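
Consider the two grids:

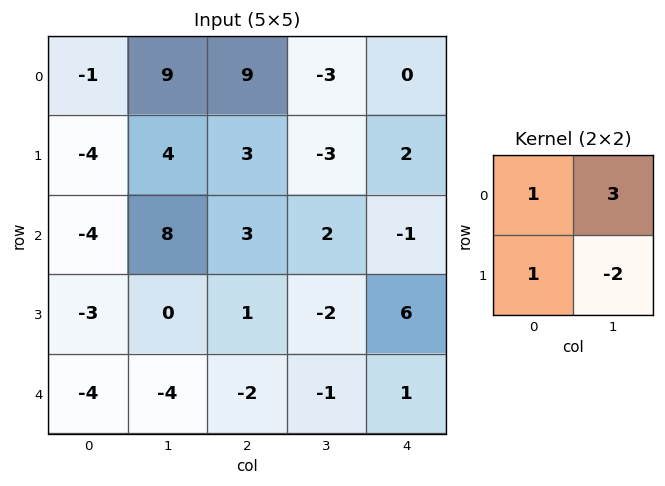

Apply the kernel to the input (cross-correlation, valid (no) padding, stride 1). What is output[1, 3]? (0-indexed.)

The receptive field on the input at this output position is [-3 2 / 2 -1]. Elementwise product with the kernel and sum: -3·1 + 2·3 + 2·1 + -1·-2.

7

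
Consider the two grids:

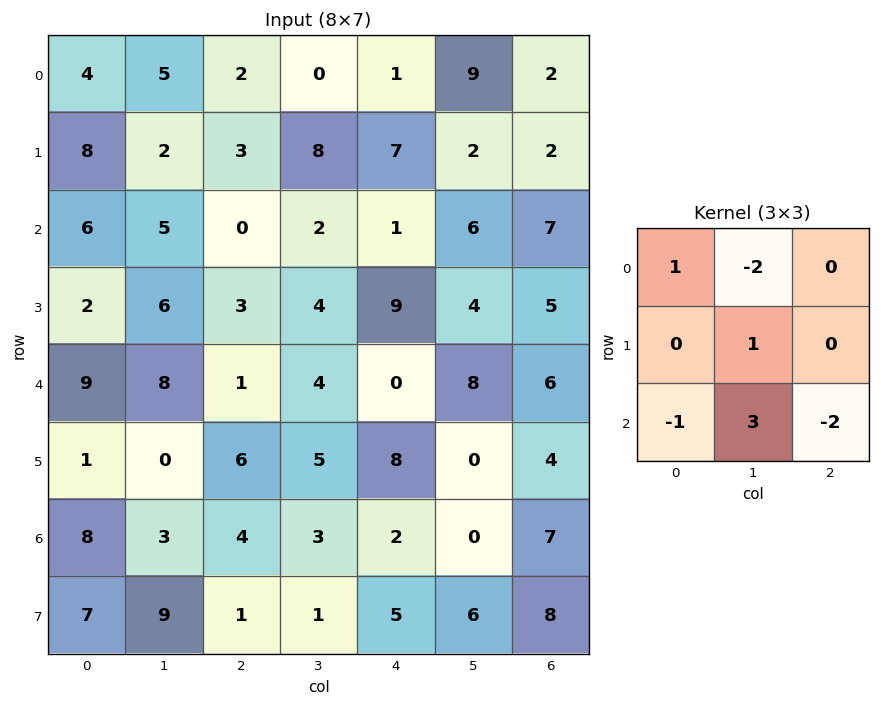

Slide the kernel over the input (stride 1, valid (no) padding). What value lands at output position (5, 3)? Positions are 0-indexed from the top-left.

-7

The receptive field on the input at this output position is [5 8 0 / 3 2 0 / 1 5 6]. Elementwise product with the kernel and sum: 5·1 + 8·-2 + 2·1 + 1·-1 + 5·3 + 6·-2.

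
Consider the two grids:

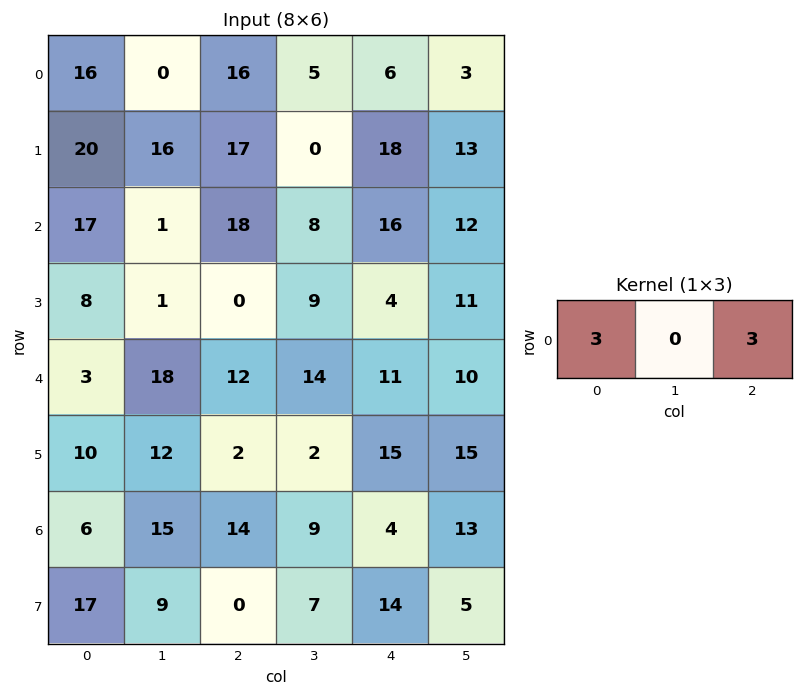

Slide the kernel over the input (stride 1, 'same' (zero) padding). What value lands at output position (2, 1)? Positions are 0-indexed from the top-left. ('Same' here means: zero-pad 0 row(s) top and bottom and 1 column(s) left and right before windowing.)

105

The receptive field on the zero-padded input at this output position is [17 1 18]. Elementwise product with the kernel and sum: 17·3 + 18·3.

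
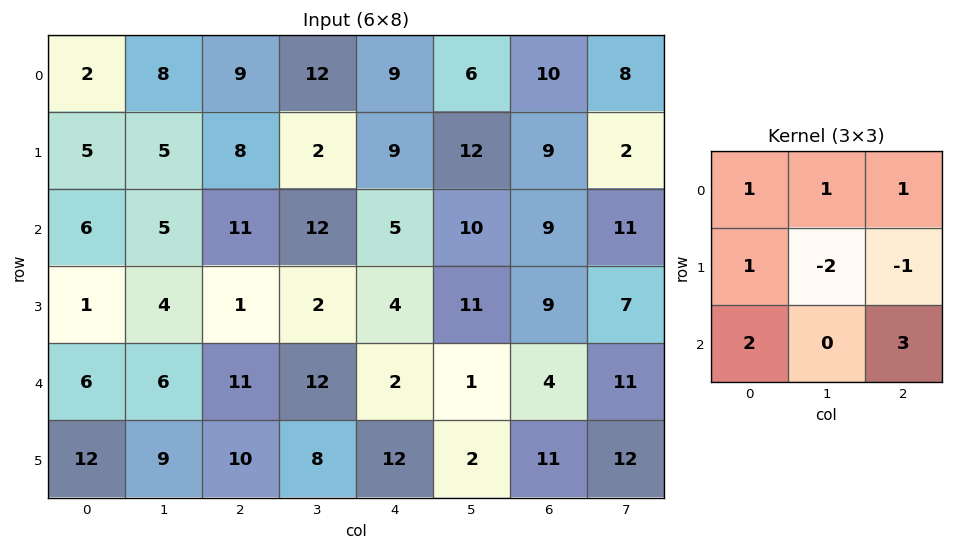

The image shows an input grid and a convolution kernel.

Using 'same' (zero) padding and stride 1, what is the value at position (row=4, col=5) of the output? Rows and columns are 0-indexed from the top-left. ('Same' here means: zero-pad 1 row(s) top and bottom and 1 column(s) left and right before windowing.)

The receptive field on the zero-padded input at this output position is [4 11 9 / 2 1 4 / 12 2 11]. Elementwise product with the kernel and sum: 4·1 + 11·1 + 9·1 + 2·1 + 1·-2 + 4·-1 + 12·2 + 11·3.

77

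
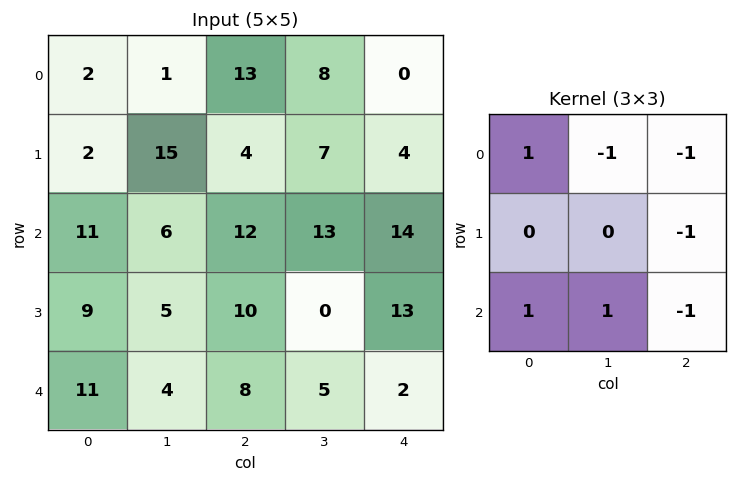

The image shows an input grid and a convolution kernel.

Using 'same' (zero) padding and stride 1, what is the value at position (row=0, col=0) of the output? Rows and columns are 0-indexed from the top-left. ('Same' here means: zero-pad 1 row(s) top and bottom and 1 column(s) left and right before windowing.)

-14

The receptive field on the zero-padded input at this output position is [0 0 0 / 0 2 1 / 0 2 15]. Elementwise product with the kernel and sum: 0·1 + 0·-1 + 0·-1 + 1·-1 + 0·1 + 2·1 + 15·-1.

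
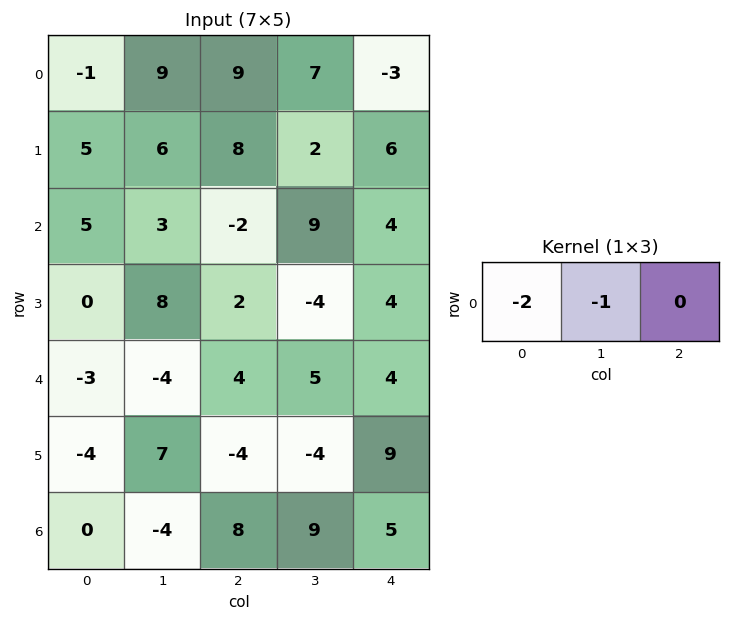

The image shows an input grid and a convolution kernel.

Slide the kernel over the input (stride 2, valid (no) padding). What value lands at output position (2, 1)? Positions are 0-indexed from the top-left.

The receptive field on the input at this output position is [4 5 4]. Elementwise product with the kernel and sum: 4·-2 + 5·-1.

-13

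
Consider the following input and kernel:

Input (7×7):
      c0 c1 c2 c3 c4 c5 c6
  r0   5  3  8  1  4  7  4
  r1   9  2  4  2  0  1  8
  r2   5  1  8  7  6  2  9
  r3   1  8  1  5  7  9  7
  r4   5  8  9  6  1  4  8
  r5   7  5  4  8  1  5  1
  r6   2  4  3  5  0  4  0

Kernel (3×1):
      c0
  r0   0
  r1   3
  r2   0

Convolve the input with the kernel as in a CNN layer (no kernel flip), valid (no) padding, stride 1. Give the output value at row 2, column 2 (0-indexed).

The receptive field on the input at this output position is [8 / 1 / 9]. Elementwise product with the kernel and sum: 1·3.

3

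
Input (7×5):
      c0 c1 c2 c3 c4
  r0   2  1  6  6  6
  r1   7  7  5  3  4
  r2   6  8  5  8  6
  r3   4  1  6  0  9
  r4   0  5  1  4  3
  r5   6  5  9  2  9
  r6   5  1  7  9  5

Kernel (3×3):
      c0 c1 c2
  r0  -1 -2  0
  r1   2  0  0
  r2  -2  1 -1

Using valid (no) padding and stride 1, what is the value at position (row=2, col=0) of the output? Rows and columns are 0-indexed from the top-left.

-10

The receptive field on the input at this output position is [6 8 5 / 4 1 6 / 0 5 1]. Elementwise product with the kernel and sum: 6·-1 + 8·-2 + 4·2 + 0·-2 + 5·1 + 1·-1.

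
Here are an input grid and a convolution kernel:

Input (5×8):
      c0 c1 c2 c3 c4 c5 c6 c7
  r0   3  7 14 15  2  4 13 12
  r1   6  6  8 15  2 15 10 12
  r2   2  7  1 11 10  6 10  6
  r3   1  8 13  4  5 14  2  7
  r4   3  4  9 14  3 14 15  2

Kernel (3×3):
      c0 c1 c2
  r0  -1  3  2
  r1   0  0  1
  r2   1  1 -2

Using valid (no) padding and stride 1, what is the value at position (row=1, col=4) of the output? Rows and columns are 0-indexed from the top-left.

The receptive field on the input at this output position is [2 15 10 / 10 6 10 / 5 14 2]. Elementwise product with the kernel and sum: 2·-1 + 15·3 + 10·2 + 10·1 + 5·1 + 14·1 + 2·-2.

88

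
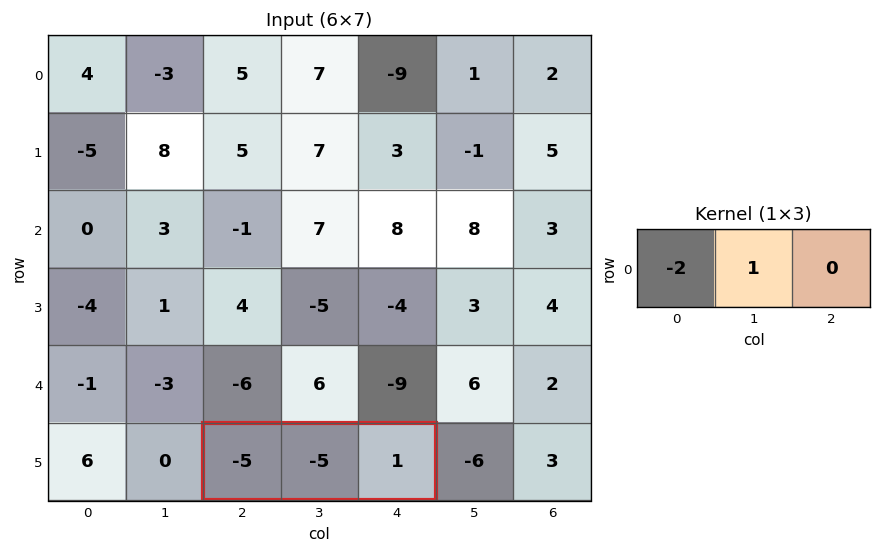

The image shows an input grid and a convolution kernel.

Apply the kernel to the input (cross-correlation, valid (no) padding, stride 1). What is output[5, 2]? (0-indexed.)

5

The receptive field on the input at this output position is [-5 -5 1]. Elementwise product with the kernel and sum: -5·-2 + -5·1.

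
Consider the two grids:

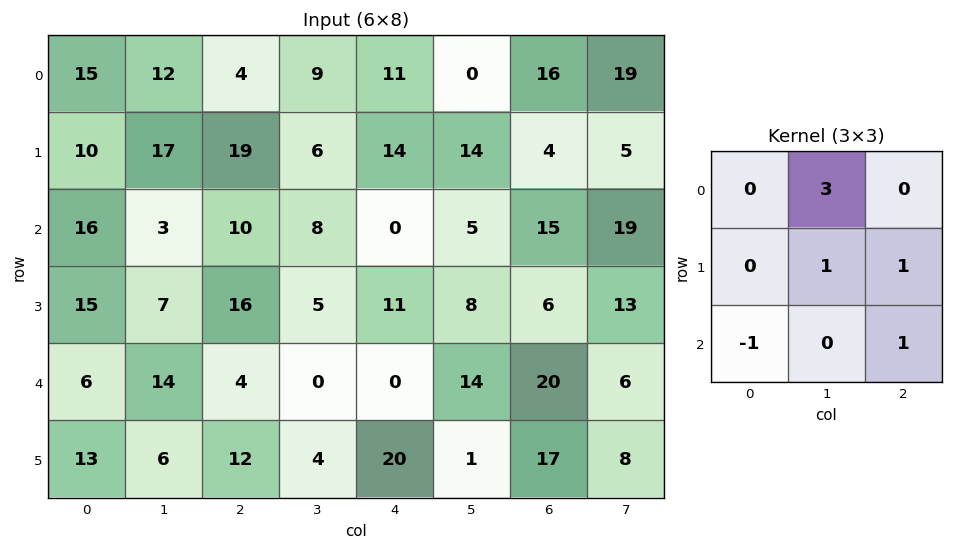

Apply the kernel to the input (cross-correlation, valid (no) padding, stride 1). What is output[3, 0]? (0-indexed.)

38

The receptive field on the input at this output position is [15 7 16 / 6 14 4 / 13 6 12]. Elementwise product with the kernel and sum: 7·3 + 14·1 + 4·1 + 13·-1 + 12·1.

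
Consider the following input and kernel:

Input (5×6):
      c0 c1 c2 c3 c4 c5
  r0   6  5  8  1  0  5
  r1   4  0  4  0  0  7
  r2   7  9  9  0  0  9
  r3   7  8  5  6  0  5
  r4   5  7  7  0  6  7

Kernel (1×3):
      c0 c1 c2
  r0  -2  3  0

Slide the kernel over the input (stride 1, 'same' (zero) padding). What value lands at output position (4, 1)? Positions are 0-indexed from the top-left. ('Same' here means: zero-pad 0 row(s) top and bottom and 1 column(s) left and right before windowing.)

11

The receptive field on the zero-padded input at this output position is [5 7 7]. Elementwise product with the kernel and sum: 5·-2 + 7·3.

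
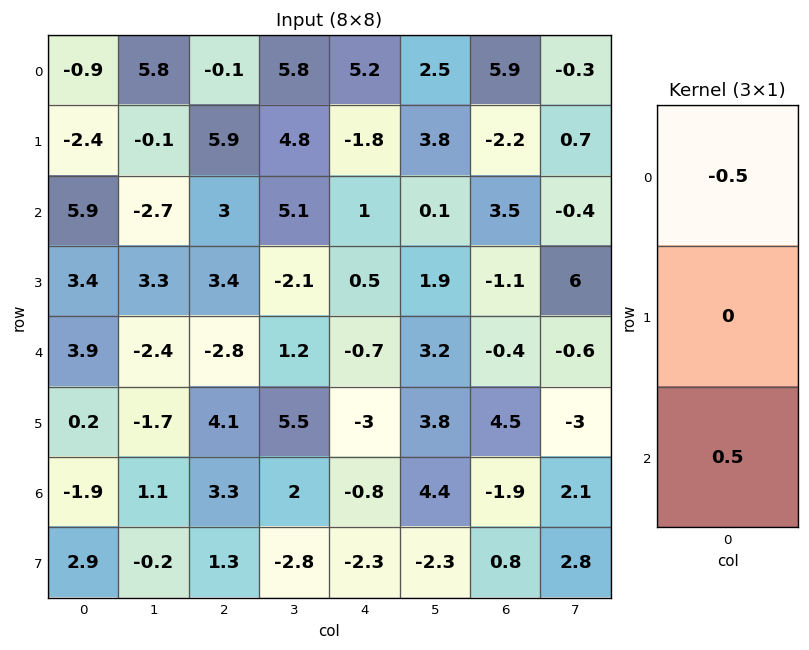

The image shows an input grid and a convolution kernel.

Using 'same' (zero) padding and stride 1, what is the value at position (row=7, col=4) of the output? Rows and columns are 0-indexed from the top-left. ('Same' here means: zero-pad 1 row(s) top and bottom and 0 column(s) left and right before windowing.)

The receptive field on the zero-padded input at this output position is [-0.8 / -2.3 / 0]. Elementwise product with the kernel and sum: -0.8·-0.5 + 0·0.5.

0.4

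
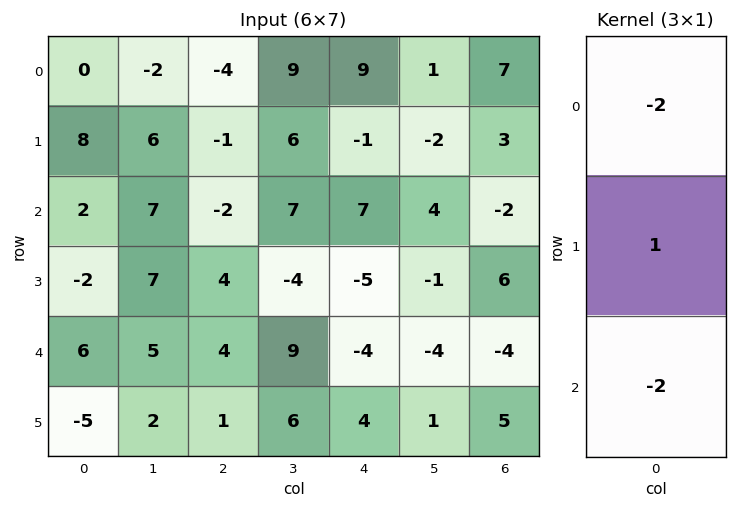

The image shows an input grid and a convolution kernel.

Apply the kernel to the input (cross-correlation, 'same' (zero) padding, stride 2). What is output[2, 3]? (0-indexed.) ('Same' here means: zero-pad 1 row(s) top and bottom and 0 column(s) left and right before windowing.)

-26

The receptive field on the zero-padded input at this output position is [6 / -4 / 5]. Elementwise product with the kernel and sum: 6·-2 + -4·1 + 5·-2.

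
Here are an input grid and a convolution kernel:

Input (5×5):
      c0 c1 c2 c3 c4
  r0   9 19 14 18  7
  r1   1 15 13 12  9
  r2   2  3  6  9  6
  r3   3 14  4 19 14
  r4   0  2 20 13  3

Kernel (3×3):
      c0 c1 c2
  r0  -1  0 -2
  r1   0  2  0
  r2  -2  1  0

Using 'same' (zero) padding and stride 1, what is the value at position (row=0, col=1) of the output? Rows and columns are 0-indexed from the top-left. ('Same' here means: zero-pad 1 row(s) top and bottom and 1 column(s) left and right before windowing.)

51

The receptive field on the zero-padded input at this output position is [0 0 0 / 9 19 14 / 1 15 13]. Elementwise product with the kernel and sum: 0·-1 + 0·-2 + 19·2 + 1·-2 + 15·1.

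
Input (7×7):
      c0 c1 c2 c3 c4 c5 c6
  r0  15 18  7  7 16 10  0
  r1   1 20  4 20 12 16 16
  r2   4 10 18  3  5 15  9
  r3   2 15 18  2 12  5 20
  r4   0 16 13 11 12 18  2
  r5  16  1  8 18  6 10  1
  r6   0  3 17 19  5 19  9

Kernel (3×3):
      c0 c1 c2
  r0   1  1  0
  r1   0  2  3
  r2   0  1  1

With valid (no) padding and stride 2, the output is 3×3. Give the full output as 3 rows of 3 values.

Output[0,0]: The receptive field on the input at this output position is [15 18 7 / 1 20 4 / 4 10 18]. Elementwise product with the kernel and sum: 15·1 + 18·1 + 20·2 + 4·3 + 10·1 + 18·1.
Output[0,1]: The receptive field on the input at this output position is [7 7 16 / 4 20 12 / 18 3 5]. Elementwise product with the kernel and sum: 7·1 + 7·1 + 20·2 + 12·3 + 3·1 + 5·1.

113 98 130
127 84 110
62 102 81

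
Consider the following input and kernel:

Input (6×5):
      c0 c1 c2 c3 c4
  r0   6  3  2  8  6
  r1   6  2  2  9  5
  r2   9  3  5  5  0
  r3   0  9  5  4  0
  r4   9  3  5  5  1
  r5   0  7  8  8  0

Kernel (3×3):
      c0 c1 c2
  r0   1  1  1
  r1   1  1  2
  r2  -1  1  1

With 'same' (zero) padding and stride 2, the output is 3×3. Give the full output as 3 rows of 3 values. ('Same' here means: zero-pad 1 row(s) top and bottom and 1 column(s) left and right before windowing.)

Output[0,0]: The receptive field on the zero-padded input at this output position is [0 0 0 / 0 6 3 / 0 6 2]. Elementwise product with the kernel and sum: 0·1 + 0·1 + 0·1 + 0·1 + 6·1 + 3·2 + 0·-1 + 6·1 + 2·1.
Output[0,1]: The receptive field on the zero-padded input at this output position is [0 0 0 / 3 2 8 / 2 2 9]. Elementwise product with the kernel and sum: 0·1 + 0·1 + 0·1 + 3·1 + 2·1 + 8·2 + 2·-1 + 2·1 + 9·1.

20 30 10
32 31 15
31 45 2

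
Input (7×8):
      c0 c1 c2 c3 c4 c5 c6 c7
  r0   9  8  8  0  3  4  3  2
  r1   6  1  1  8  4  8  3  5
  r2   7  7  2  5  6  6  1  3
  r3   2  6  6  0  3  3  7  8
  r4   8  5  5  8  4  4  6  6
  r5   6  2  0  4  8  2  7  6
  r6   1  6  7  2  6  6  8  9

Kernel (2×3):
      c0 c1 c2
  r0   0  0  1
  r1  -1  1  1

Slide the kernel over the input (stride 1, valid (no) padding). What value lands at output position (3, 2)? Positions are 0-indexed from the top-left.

The receptive field on the input at this output position is [6 0 3 / 5 8 4]. Elementwise product with the kernel and sum: 3·1 + 5·-1 + 8·1 + 4·1.

10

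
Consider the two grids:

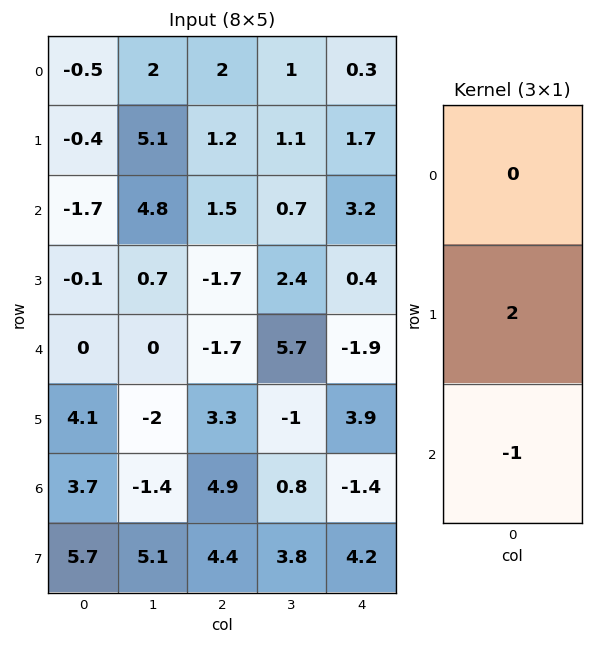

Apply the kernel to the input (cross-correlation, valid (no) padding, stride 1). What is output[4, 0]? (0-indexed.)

4.5

The receptive field on the input at this output position is [0 / 4.1 / 3.7]. Elementwise product with the kernel and sum: 4.1·2 + 3.7·-1.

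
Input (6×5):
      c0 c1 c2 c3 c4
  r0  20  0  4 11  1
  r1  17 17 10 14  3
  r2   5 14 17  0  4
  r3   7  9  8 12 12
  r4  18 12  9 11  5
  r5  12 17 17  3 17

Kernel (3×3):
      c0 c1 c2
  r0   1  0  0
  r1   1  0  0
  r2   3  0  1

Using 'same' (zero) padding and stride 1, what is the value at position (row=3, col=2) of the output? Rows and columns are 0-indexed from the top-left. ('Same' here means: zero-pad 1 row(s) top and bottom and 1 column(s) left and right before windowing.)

70

The receptive field on the zero-padded input at this output position is [14 17 0 / 9 8 12 / 12 9 11]. Elementwise product with the kernel and sum: 14·1 + 9·1 + 12·3 + 11·1.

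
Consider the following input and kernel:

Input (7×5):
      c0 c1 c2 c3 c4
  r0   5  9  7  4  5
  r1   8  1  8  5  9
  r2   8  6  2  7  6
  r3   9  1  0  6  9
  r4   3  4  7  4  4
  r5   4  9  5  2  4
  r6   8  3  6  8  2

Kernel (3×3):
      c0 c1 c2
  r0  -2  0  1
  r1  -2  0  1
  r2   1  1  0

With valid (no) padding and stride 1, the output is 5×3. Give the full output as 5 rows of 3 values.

Output[0,0]: The receptive field on the input at this output position is [5 9 7 / 8 1 8 / 8 6 2]. Elementwise product with the kernel and sum: 5·-2 + 7·1 + 8·-2 + 8·1 + 8·1 + 6·1.
Output[0,1]: The receptive field on the input at this output position is [9 7 4 / 1 8 5 / 6 2 7]. Elementwise product with the kernel and sum: 9·-2 + 4·1 + 1·-2 + 5·1 + 6·1 + 2·1.

3 -3 -7
-12 -1 1
-25 10 22
-4 14 6
9 -11 -2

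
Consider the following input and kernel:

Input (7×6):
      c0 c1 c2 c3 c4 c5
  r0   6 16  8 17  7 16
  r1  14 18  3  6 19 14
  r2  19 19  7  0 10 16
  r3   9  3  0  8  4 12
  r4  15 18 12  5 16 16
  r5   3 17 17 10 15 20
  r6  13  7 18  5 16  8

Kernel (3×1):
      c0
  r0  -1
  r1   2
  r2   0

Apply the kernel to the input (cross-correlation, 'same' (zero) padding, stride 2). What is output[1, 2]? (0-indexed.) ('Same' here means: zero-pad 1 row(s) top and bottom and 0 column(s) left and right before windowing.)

1

The receptive field on the zero-padded input at this output position is [19 / 10 / 4]. Elementwise product with the kernel and sum: 19·-1 + 10·2.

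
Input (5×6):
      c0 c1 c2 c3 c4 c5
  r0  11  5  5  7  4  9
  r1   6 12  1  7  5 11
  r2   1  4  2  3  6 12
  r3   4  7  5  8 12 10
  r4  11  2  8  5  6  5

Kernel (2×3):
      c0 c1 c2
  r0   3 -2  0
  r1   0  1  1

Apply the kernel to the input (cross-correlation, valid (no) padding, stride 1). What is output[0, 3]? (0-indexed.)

29

The receptive field on the input at this output position is [7 4 9 / 7 5 11]. Elementwise product with the kernel and sum: 7·3 + 4·-2 + 5·1 + 11·1.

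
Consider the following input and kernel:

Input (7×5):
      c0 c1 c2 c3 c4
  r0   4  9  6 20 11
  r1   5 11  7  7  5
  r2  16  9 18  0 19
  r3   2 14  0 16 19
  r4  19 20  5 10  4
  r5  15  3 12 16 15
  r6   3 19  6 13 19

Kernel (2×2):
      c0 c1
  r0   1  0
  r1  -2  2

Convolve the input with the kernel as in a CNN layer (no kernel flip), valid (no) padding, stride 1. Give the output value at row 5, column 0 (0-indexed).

The receptive field on the input at this output position is [15 3 / 3 19]. Elementwise product with the kernel and sum: 15·1 + 3·-2 + 19·2.

47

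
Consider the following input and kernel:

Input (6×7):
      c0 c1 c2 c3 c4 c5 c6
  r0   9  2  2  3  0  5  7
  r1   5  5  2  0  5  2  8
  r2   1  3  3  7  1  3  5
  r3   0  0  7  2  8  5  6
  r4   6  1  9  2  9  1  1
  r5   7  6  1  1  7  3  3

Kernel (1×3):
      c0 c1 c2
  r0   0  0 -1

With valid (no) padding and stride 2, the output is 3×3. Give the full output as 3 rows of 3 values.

-2 0 -7
-3 -1 -5
-9 -9 -1

Output[0,0]: The receptive field on the input at this output position is [9 2 2]. Elementwise product with the kernel and sum: 2·-1.
Output[0,1]: The receptive field on the input at this output position is [2 3 0]. Elementwise product with the kernel and sum: 0·-1.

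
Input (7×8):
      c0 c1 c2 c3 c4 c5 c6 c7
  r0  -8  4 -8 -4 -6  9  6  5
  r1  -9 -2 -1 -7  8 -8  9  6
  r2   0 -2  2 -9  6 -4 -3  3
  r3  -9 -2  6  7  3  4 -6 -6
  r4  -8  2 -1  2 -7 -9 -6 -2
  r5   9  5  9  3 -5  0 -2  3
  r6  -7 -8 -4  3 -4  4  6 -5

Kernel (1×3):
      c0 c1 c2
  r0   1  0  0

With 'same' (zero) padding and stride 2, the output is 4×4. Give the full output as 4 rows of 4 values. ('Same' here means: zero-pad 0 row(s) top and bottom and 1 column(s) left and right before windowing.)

Output[0,0]: The receptive field on the zero-padded input at this output position is [0 -8 4]. Elementwise product with the kernel and sum: 0·1.

0 4 -4 9
0 -2 -9 -4
0 2 2 -9
0 -8 3 4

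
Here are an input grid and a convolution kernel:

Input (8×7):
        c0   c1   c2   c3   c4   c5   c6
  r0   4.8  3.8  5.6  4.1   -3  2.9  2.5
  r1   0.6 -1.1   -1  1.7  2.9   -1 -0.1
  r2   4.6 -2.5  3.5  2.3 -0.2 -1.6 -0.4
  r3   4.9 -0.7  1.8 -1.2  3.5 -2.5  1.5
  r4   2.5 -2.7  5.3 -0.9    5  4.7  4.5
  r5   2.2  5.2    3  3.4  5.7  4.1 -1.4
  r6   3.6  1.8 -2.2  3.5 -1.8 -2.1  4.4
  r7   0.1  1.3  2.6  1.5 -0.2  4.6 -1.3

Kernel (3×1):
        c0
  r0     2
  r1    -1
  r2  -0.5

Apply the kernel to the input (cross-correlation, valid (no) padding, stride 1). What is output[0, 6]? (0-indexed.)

5.3

The receptive field on the input at this output position is [2.5 / -0.1 / -0.4]. Elementwise product with the kernel and sum: 2.5·2 + -0.1·-1 + -0.4·-0.5.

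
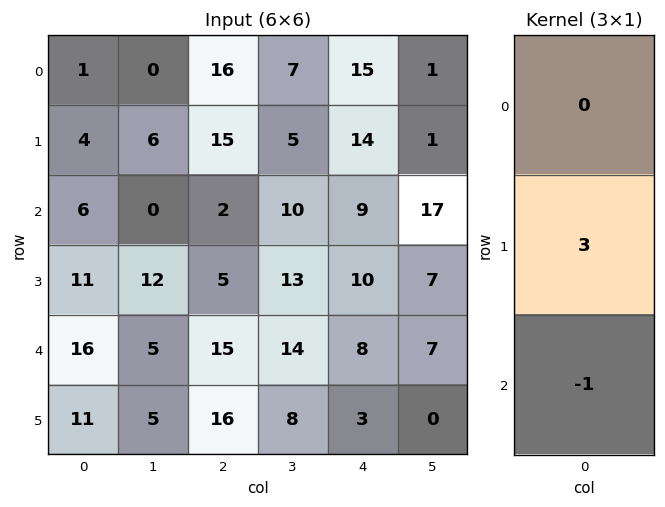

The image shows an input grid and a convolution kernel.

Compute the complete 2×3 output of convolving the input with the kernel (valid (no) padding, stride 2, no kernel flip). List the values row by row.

6 43 33
17 0 22

Output[0,0]: The receptive field on the input at this output position is [1 / 4 / 6]. Elementwise product with the kernel and sum: 4·3 + 6·-1.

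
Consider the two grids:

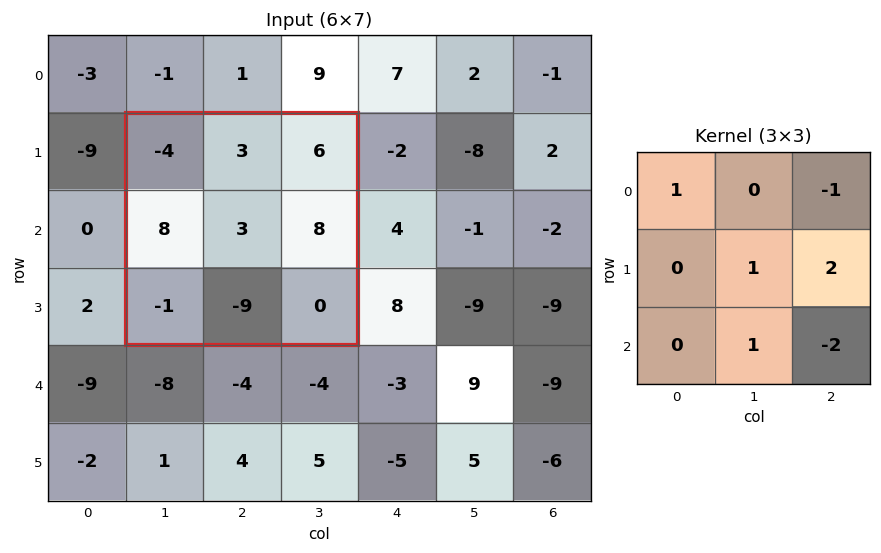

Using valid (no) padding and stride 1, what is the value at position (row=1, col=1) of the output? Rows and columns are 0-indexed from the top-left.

The receptive field on the input at this output position is [-4 3 6 / 8 3 8 / -1 -9 0]. Elementwise product with the kernel and sum: -4·1 + 6·-1 + 3·1 + 8·2 + -9·1 + 0·-2.

0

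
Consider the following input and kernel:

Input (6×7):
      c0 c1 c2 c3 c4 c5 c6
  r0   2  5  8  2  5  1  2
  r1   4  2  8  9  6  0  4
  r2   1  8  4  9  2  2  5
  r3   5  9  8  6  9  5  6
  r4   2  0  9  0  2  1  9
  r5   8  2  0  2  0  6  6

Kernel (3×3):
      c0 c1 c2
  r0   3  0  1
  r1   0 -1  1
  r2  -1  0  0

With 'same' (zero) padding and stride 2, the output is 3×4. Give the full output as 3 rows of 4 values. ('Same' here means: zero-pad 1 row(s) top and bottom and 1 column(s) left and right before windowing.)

3 -8 -13 -2
9 11 21 -10
7 22 20 0

Output[0,0]: The receptive field on the zero-padded input at this output position is [0 0 0 / 0 2 5 / 0 4 2]. Elementwise product with the kernel and sum: 0·3 + 0·1 + 2·-1 + 5·1 + 0·-1.
Output[0,1]: The receptive field on the zero-padded input at this output position is [0 0 0 / 5 8 2 / 2 8 9]. Elementwise product with the kernel and sum: 0·3 + 0·1 + 8·-1 + 2·1 + 2·-1.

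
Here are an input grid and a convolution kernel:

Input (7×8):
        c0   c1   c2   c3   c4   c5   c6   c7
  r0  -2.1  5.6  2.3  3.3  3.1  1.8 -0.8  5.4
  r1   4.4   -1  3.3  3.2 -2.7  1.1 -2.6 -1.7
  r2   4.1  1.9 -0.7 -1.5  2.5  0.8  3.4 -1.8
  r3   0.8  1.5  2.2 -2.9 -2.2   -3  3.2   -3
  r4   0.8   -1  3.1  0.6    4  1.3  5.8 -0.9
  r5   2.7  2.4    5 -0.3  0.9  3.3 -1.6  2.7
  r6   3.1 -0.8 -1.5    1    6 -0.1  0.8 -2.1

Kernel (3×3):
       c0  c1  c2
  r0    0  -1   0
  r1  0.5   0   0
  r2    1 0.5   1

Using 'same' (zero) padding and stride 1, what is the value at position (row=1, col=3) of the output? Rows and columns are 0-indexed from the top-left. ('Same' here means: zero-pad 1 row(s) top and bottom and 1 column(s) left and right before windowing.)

The receptive field on the zero-padded input at this output position is [2.3 3.3 3.1 / 3.3 3.2 -2.7 / -0.7 -1.5 2.5]. Elementwise product with the kernel and sum: 3.3·-1 + 3.3·0.5 + -0.7·1 + -1.5·0.5 + 2.5·1.

-0.6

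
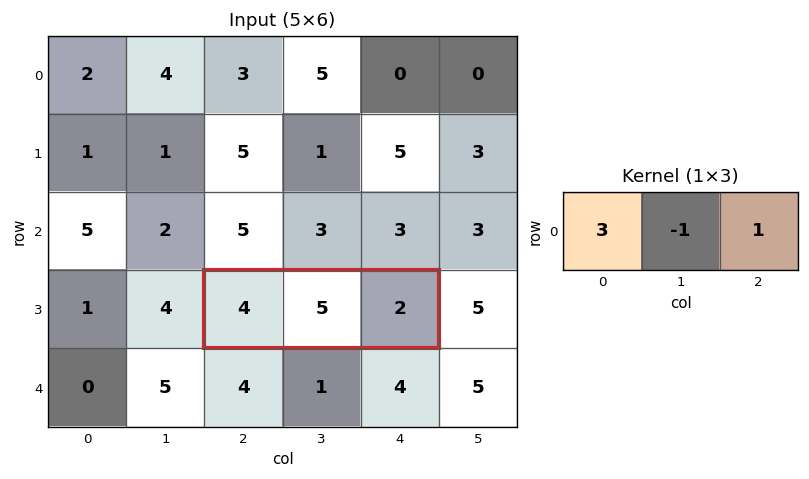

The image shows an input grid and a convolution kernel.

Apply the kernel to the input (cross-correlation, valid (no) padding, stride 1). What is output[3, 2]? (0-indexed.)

The receptive field on the input at this output position is [4 5 2]. Elementwise product with the kernel and sum: 4·3 + 5·-1 + 2·1.

9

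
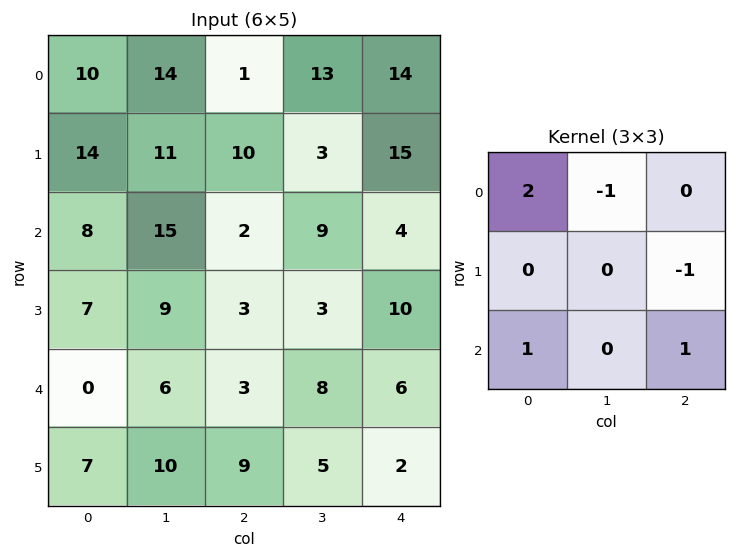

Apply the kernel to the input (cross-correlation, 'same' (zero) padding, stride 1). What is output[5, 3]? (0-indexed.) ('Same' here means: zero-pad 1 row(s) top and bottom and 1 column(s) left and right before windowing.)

-4

The receptive field on the zero-padded input at this output position is [3 8 6 / 9 5 2 / 0 0 0]. Elementwise product with the kernel and sum: 3·2 + 8·-1 + 2·-1 + 0·1 + 0·1.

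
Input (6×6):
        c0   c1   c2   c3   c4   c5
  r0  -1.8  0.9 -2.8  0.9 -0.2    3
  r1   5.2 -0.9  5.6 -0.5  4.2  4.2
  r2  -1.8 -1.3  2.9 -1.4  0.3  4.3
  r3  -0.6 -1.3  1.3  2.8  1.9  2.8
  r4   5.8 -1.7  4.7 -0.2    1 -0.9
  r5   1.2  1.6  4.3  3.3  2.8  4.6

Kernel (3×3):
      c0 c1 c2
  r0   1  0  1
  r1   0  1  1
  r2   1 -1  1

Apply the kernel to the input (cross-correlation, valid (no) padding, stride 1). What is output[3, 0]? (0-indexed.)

7.6

The receptive field on the input at this output position is [-0.6 -1.3 1.3 / 5.8 -1.7 4.7 / 1.2 1.6 4.3]. Elementwise product with the kernel and sum: -0.6·1 + 1.3·1 + -1.7·1 + 4.7·1 + 1.2·1 + 1.6·-1 + 4.3·1.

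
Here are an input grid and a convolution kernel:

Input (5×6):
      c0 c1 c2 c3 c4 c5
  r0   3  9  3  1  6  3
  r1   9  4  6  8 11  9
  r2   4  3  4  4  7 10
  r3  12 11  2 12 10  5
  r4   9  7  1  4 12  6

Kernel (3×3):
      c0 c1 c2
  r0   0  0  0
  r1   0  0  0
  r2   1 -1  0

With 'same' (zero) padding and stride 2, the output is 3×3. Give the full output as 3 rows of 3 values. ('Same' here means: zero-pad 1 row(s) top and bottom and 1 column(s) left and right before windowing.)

Output[0,0]: The receptive field on the zero-padded input at this output position is [0 0 0 / 0 3 9 / 0 9 4]. Elementwise product with the kernel and sum: 0·1 + 9·-1.

-9 -2 -3
-12 9 2
0 0 0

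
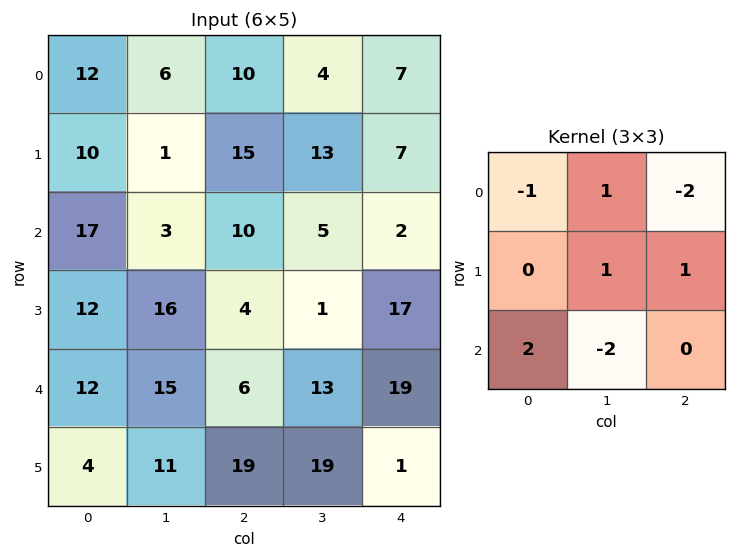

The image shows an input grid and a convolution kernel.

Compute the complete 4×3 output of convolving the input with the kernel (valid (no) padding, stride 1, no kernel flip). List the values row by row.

18 10 10
-34 27 -3
-20 20 -5
3 -11 -5

Output[0,0]: The receptive field on the input at this output position is [12 6 10 / 10 1 15 / 17 3 10]. Elementwise product with the kernel and sum: 12·-1 + 6·1 + 10·-2 + 1·1 + 15·1 + 17·2 + 3·-2.
Output[0,1]: The receptive field on the input at this output position is [6 10 4 / 1 15 13 / 3 10 5]. Elementwise product with the kernel and sum: 6·-1 + 10·1 + 4·-2 + 15·1 + 13·1 + 3·2 + 10·-2.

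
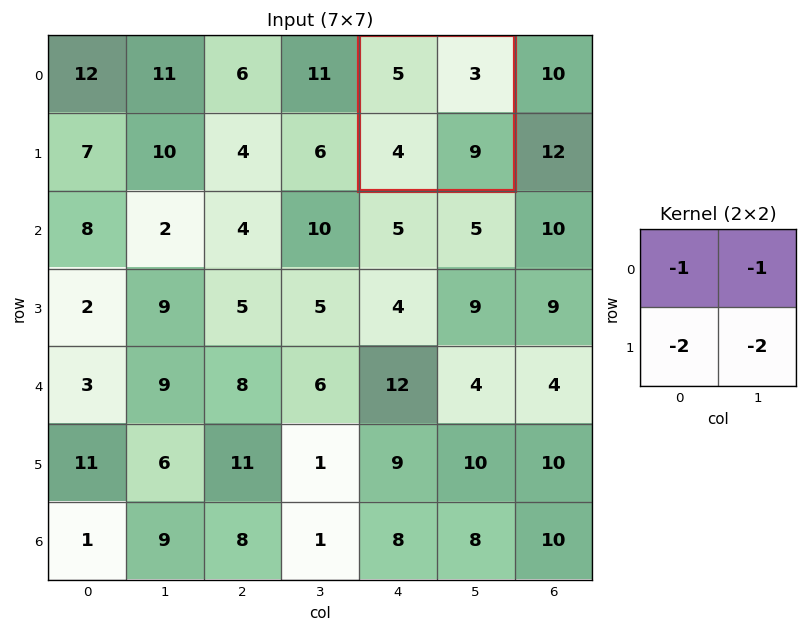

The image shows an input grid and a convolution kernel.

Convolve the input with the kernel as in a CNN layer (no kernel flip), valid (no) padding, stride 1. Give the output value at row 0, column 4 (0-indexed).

The receptive field on the input at this output position is [5 3 / 4 9]. Elementwise product with the kernel and sum: 5·-1 + 3·-1 + 4·-2 + 9·-2.

-34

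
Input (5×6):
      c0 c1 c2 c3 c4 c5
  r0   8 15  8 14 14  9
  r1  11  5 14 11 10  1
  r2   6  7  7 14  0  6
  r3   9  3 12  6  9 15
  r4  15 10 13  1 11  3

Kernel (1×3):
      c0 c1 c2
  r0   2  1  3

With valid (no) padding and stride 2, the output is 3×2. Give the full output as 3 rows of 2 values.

55 72
40 28
79 60

Output[0,0]: The receptive field on the input at this output position is [8 15 8]. Elementwise product with the kernel and sum: 8·2 + 15·1 + 8·3.
Output[0,1]: The receptive field on the input at this output position is [8 14 14]. Elementwise product with the kernel and sum: 8·2 + 14·1 + 14·3.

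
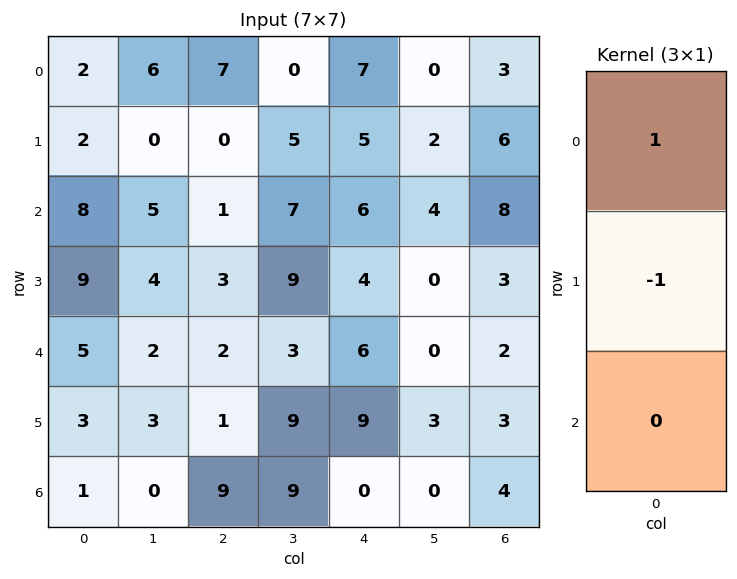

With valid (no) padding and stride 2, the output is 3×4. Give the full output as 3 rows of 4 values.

0 7 2 -3
-1 -2 2 5
2 1 -3 -1

Output[0,0]: The receptive field on the input at this output position is [2 / 2 / 8]. Elementwise product with the kernel and sum: 2·1 + 2·-1.
Output[0,1]: The receptive field on the input at this output position is [7 / 0 / 1]. Elementwise product with the kernel and sum: 7·1 + 0·-1.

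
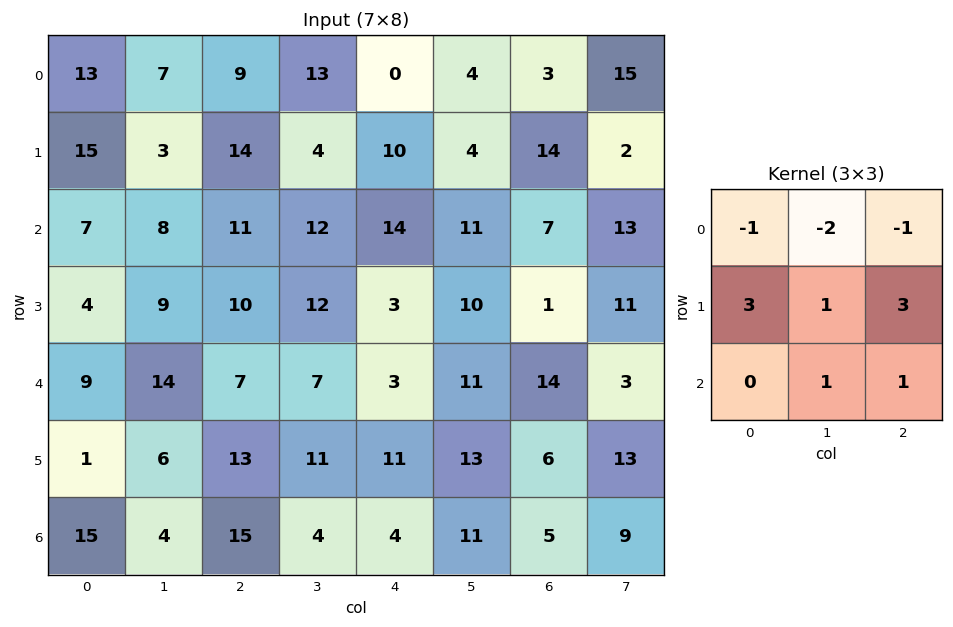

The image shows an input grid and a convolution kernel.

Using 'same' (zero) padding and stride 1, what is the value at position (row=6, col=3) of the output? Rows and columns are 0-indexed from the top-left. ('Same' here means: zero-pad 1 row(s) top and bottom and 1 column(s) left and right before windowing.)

15

The receptive field on the zero-padded input at this output position is [13 11 11 / 15 4 4 / 0 0 0]. Elementwise product with the kernel and sum: 13·-1 + 11·-2 + 11·-1 + 15·3 + 4·1 + 4·3 + 0·1 + 0·1.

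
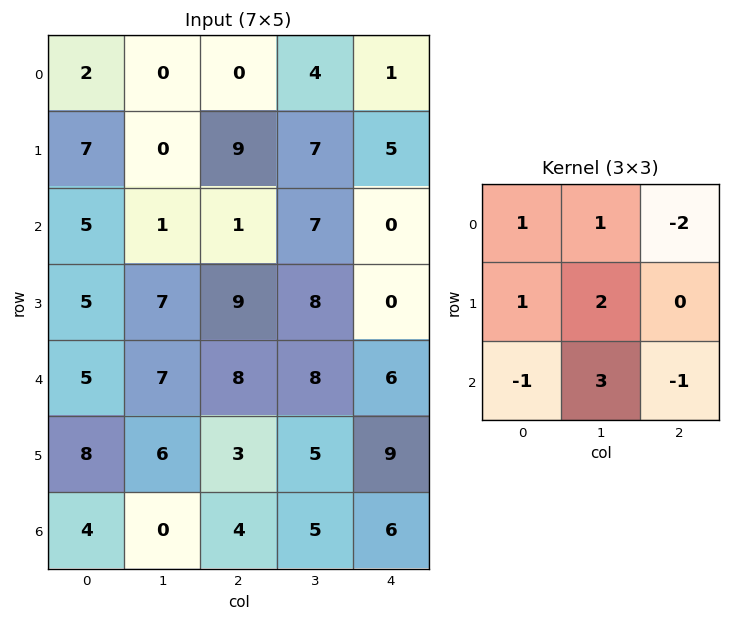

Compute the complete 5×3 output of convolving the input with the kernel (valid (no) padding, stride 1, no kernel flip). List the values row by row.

6 5 45
3 10 36
31 22 43
20 21 44
8 18 22

Output[0,0]: The receptive field on the input at this output position is [2 0 0 / 7 0 9 / 5 1 1]. Elementwise product with the kernel and sum: 2·1 + 0·1 + 0·-2 + 7·1 + 0·2 + 5·-1 + 1·3 + 1·-1.
Output[0,1]: The receptive field on the input at this output position is [0 0 4 / 0 9 7 / 1 1 7]. Elementwise product with the kernel and sum: 0·1 + 0·1 + 4·-2 + 0·1 + 9·2 + 1·-1 + 1·3 + 7·-1.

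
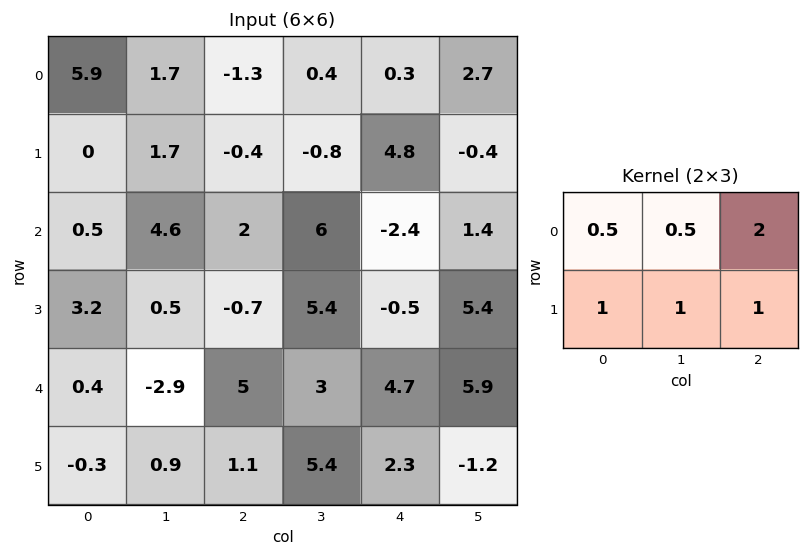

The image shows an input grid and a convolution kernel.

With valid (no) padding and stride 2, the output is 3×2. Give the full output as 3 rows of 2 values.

Output[0,0]: The receptive field on the input at this output position is [5.9 1.7 -1.3 / 0 1.7 -0.4]. Elementwise product with the kernel and sum: 5.9·0.5 + 1.7·0.5 + -1.3·2 + 0·1 + 1.7·1 + -0.4·1.
Output[0,1]: The receptive field on the input at this output position is [-1.3 0.4 0.3 / -0.4 -0.8 4.8]. Elementwise product with the kernel and sum: -1.3·0.5 + 0.4·0.5 + 0.3·2 + -0.4·1 + -0.8·1 + 4.8·1.

2.5 3.75
9.55 3.4
10.45 22.2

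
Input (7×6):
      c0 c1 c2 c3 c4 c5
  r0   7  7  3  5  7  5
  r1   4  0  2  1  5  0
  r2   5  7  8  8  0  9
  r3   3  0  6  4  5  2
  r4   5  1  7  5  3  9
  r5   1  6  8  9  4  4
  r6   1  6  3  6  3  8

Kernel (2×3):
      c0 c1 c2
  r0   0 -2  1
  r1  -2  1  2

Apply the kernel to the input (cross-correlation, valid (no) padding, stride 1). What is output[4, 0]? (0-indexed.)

25

The receptive field on the input at this output position is [5 1 7 / 1 6 8]. Elementwise product with the kernel and sum: 1·-2 + 7·1 + 1·-2 + 6·1 + 8·2.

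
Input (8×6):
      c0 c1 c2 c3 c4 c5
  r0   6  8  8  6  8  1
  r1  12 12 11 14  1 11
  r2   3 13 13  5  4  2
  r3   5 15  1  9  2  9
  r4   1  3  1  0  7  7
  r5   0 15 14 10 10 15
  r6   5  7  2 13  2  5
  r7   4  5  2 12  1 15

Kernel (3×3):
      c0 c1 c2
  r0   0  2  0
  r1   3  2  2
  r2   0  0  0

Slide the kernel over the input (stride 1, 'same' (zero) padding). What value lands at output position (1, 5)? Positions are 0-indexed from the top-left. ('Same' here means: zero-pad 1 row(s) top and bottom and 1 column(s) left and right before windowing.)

27

The receptive field on the zero-padded input at this output position is [8 1 0 / 1 11 0 / 4 2 0]. Elementwise product with the kernel and sum: 1·2 + 1·3 + 11·2 + 0·2.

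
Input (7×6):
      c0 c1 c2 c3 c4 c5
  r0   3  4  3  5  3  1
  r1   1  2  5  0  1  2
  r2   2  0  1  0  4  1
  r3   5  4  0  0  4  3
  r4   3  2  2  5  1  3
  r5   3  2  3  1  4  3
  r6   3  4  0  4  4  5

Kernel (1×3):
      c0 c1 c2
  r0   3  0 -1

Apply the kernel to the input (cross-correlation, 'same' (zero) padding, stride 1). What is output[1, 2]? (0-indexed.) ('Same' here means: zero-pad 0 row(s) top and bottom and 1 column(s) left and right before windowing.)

The receptive field on the zero-padded input at this output position is [2 5 0]. Elementwise product with the kernel and sum: 2·3 + 0·-1.

6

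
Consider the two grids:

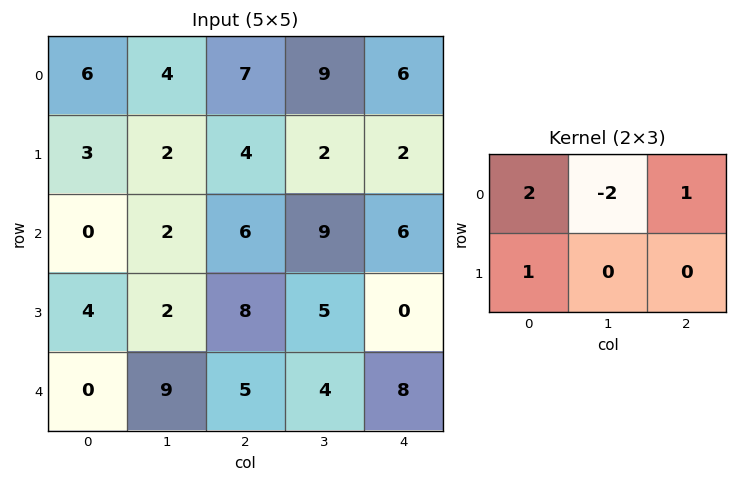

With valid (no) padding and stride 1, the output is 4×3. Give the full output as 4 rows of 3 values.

Output[0,0]: The receptive field on the input at this output position is [6 4 7 / 3 2 4]. Elementwise product with the kernel and sum: 6·2 + 4·-2 + 7·1 + 3·1.
Output[0,1]: The receptive field on the input at this output position is [4 7 9 / 2 4 2]. Elementwise product with the kernel and sum: 4·2 + 7·-2 + 9·1 + 2·1.

14 5 6
6 0 12
6 3 8
12 2 11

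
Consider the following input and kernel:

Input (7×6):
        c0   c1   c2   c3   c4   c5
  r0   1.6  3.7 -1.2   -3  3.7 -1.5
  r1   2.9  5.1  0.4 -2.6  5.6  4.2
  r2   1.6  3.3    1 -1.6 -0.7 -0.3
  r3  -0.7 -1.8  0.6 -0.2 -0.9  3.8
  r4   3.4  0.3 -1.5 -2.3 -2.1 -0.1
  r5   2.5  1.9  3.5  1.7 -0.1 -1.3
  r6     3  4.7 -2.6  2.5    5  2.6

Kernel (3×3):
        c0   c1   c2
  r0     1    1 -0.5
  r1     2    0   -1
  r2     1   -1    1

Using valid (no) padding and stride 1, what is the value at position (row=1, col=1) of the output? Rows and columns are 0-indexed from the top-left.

12.4

The receptive field on the input at this output position is [5.1 0.4 -2.6 / 3.3 1 -1.6 / -1.8 0.6 -0.2]. Elementwise product with the kernel and sum: 5.1·1 + 0.4·1 + -2.6·-0.5 + 3.3·2 + -1.6·-1 + -1.8·1 + 0.6·-1 + -0.2·1.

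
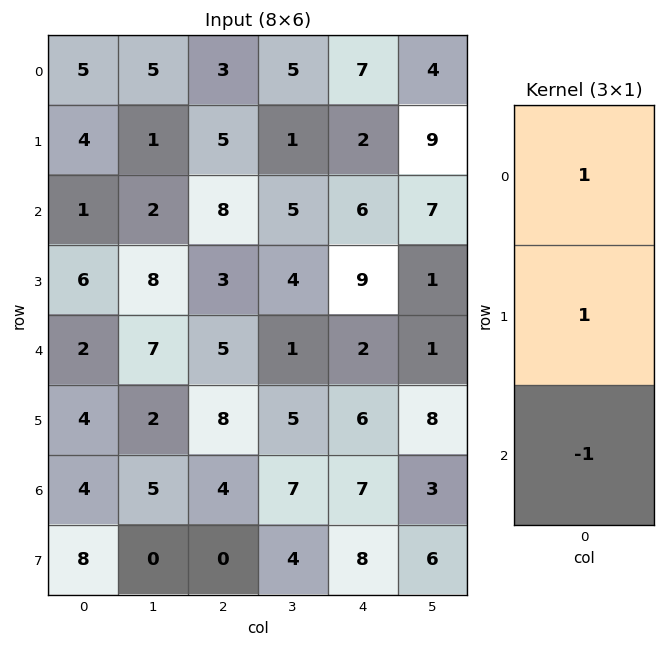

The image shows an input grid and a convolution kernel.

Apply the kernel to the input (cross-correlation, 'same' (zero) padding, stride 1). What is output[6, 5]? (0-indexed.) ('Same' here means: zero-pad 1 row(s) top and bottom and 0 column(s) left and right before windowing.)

5

The receptive field on the zero-padded input at this output position is [8 / 3 / 6]. Elementwise product with the kernel and sum: 8·1 + 3·1 + 6·-1.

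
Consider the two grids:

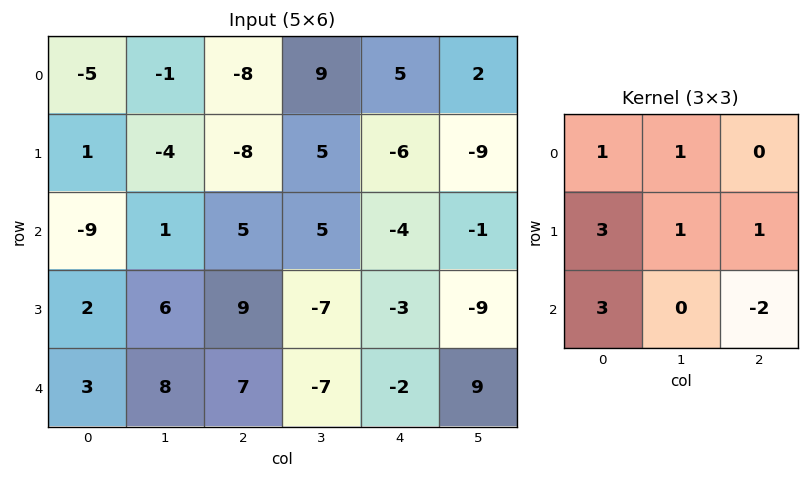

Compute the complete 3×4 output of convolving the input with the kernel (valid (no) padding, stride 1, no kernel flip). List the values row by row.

Output[0,0]: The receptive field on the input at this output position is [-5 -1 -8 / 1 -4 -8 / -9 1 5]. Elementwise product with the kernel and sum: -5·1 + -1·1 + 1·3 + -4·1 + -8·1 + -9·3 + 5·-2.
Output[0,1]: The receptive field on the input at this output position is [-1 -8 9 / -4 -8 5 / 1 5 5]. Elementwise product with the kernel and sum: -1·1 + -8·1 + -4·3 + -8·1 + 5·1 + 1·3 + 5·-2.

-52 -31 -1 31
-36 33 46 6
8 64 52 -71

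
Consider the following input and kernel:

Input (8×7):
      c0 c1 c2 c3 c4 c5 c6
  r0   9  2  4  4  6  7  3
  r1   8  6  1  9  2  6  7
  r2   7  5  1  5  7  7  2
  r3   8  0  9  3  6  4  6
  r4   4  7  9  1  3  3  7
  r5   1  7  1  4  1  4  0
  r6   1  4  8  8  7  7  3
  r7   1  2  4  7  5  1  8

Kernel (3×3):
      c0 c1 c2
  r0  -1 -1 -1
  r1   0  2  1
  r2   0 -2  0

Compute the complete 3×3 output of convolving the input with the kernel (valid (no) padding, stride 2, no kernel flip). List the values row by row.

Output[0,0]: The receptive field on the input at this output position is [9 2 4 / 8 6 1 / 7 5 1]. Elementwise product with the kernel and sum: 9·-1 + 2·-1 + 4·-1 + 6·2 + 1·1 + 5·-2.
Output[0,1]: The receptive field on the input at this output position is [4 4 6 / 1 9 2 / 1 5 7]. Elementwise product with the kernel and sum: 4·-1 + 4·-1 + 6·-1 + 9·2 + 2·1 + 5·-2.

-12 -4 -11
-18 -3 -8
-13 -20 -19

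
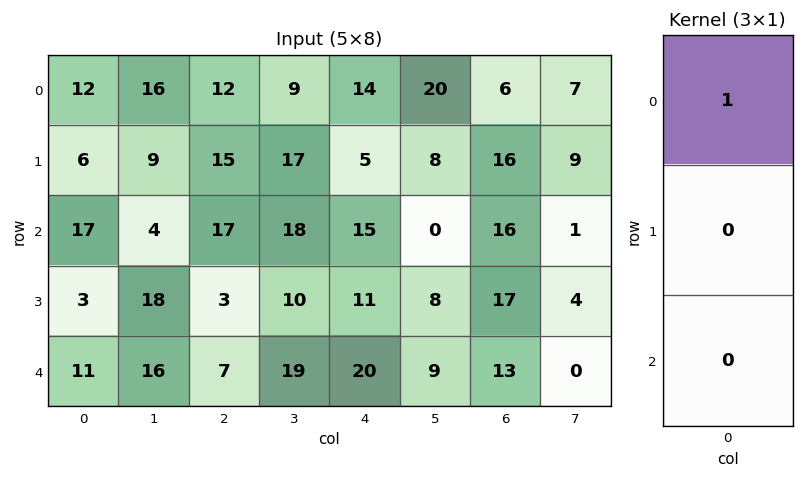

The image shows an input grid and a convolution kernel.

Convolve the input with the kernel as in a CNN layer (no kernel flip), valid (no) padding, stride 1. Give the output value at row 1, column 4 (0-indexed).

The receptive field on the input at this output position is [5 / 15 / 11]. Elementwise product with the kernel and sum: 5·1.

5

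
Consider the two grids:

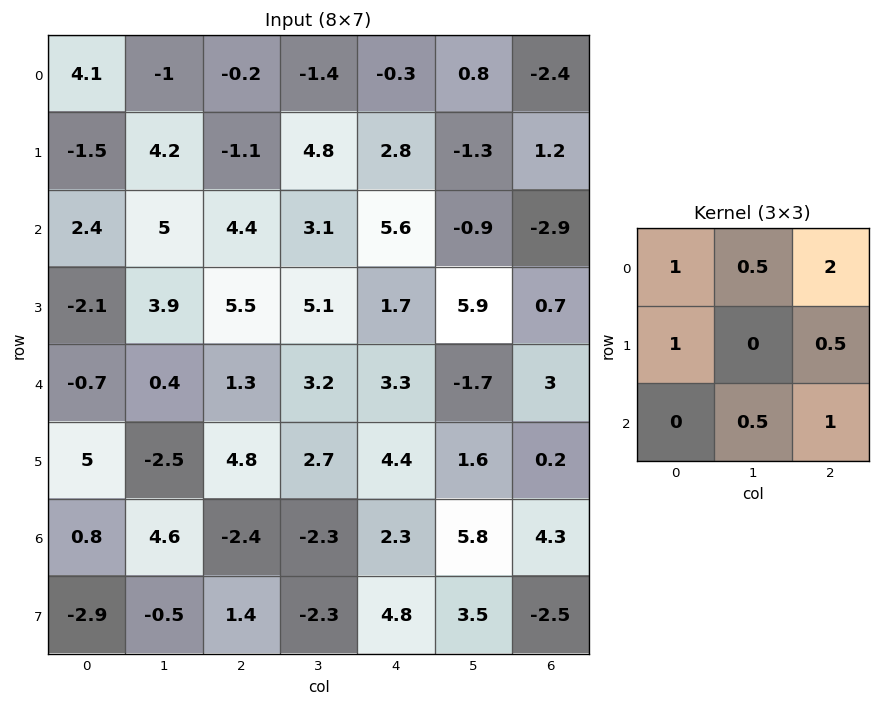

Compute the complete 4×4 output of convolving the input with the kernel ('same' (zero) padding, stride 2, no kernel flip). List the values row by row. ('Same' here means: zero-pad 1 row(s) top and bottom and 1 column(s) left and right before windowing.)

Output[0,0]: The receptive field on the zero-padded input at this output position is [0 0 0 / 0 4.1 -1 / 0 -1.5 4.2]. Elementwise product with the kernel and sum: 0·1 + 0·0.5 + 0·2 + 0·1 + -1·0.5 + -1.5·0.5 + 4.2·1.

2.95 2.55 -0.9 1.4
13 27.65 13 -1.25
6.95 23.95 23.9 4.65
-2.15 7.15 14.6 6.25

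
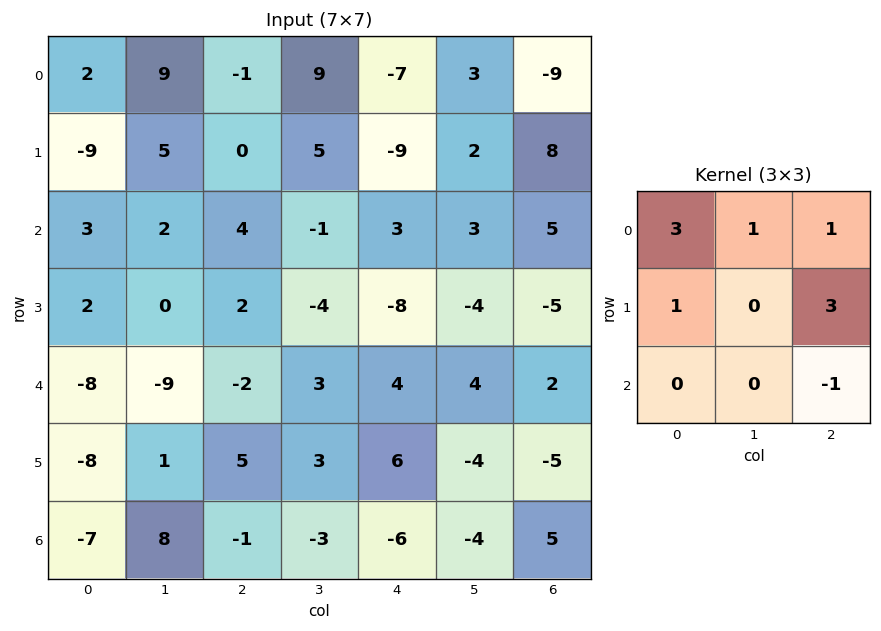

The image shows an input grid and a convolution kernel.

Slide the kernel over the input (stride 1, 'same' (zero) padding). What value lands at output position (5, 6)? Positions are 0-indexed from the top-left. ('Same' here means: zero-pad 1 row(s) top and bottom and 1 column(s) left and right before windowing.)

10

The receptive field on the zero-padded input at this output position is [4 2 0 / -4 -5 0 / -4 5 0]. Elementwise product with the kernel and sum: 4·3 + 2·1 + 0·1 + -4·1 + 0·3 + 0·-1.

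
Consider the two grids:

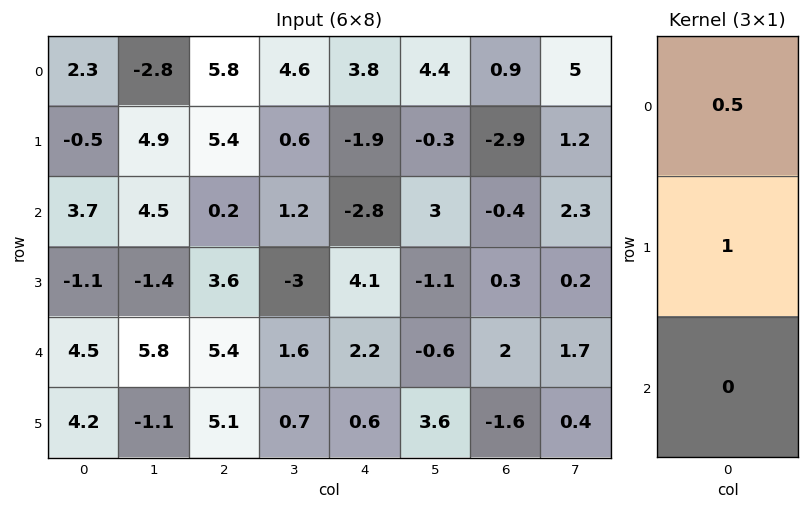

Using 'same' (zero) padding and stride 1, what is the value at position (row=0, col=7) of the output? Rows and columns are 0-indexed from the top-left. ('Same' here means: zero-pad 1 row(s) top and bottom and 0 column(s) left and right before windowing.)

5

The receptive field on the zero-padded input at this output position is [0 / 5 / 1.2]. Elementwise product with the kernel and sum: 0·0.5 + 5·1.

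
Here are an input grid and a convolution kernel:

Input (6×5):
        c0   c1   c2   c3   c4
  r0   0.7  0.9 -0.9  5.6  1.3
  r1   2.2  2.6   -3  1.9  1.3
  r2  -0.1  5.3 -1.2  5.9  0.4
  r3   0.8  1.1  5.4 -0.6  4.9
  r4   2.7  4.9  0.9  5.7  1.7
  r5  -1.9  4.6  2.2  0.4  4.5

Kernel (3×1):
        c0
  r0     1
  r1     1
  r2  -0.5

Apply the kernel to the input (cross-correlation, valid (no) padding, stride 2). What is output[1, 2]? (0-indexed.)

4.45

The receptive field on the input at this output position is [0.4 / 4.9 / 1.7]. Elementwise product with the kernel and sum: 0.4·1 + 4.9·1 + 1.7·-0.5.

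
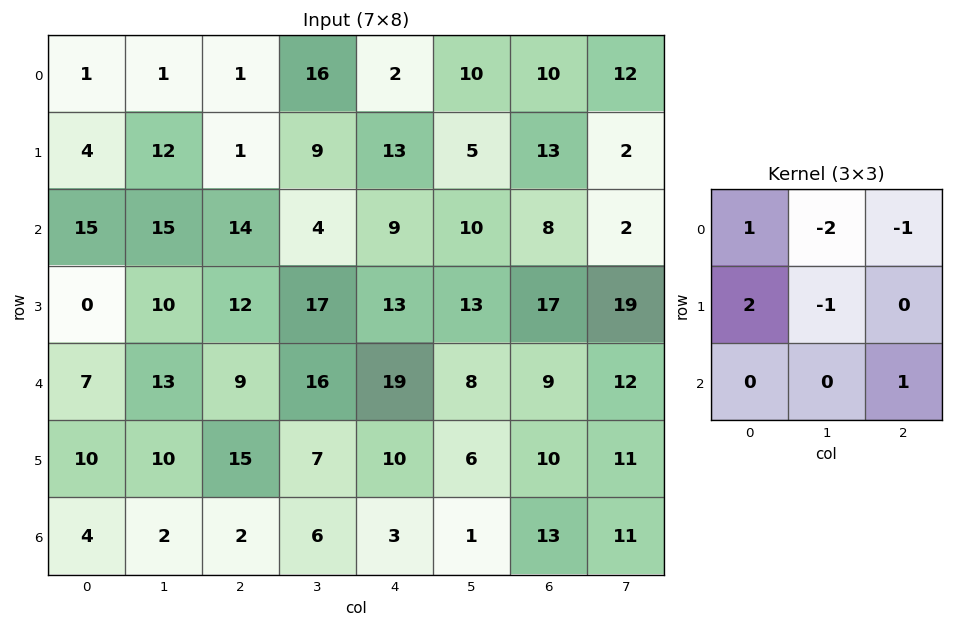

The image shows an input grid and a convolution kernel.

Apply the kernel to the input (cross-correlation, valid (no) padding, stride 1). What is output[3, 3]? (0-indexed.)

The receptive field on the input at this output position is [17 13 13 / 16 19 8 / 7 10 6]. Elementwise product with the kernel and sum: 17·1 + 13·-2 + 13·-1 + 16·2 + 19·-1 + 6·1.

-3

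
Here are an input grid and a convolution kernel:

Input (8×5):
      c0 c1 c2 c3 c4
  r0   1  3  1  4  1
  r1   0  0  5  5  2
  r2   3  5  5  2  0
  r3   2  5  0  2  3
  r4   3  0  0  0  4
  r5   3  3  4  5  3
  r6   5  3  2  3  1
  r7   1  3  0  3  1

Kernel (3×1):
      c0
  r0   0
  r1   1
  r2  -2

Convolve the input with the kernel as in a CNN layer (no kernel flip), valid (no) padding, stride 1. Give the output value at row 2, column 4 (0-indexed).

The receptive field on the input at this output position is [0 / 3 / 4]. Elementwise product with the kernel and sum: 3·1 + 4·-2.

-5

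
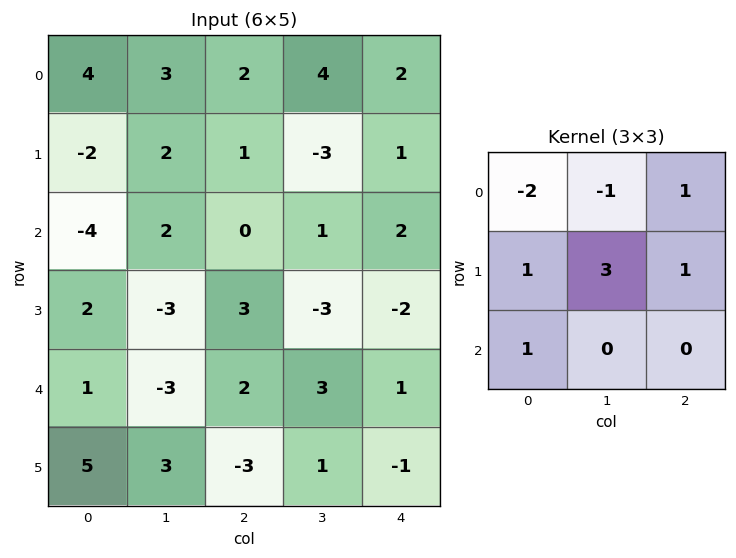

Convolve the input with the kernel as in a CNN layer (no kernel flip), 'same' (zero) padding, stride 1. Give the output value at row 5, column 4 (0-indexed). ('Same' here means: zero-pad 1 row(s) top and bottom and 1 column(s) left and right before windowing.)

The receptive field on the zero-padded input at this output position is [3 1 0 / 1 -1 0 / 0 0 0]. Elementwise product with the kernel and sum: 3·-2 + 1·-1 + 0·1 + 1·1 + -1·3 + 0·1 + 0·1.

-9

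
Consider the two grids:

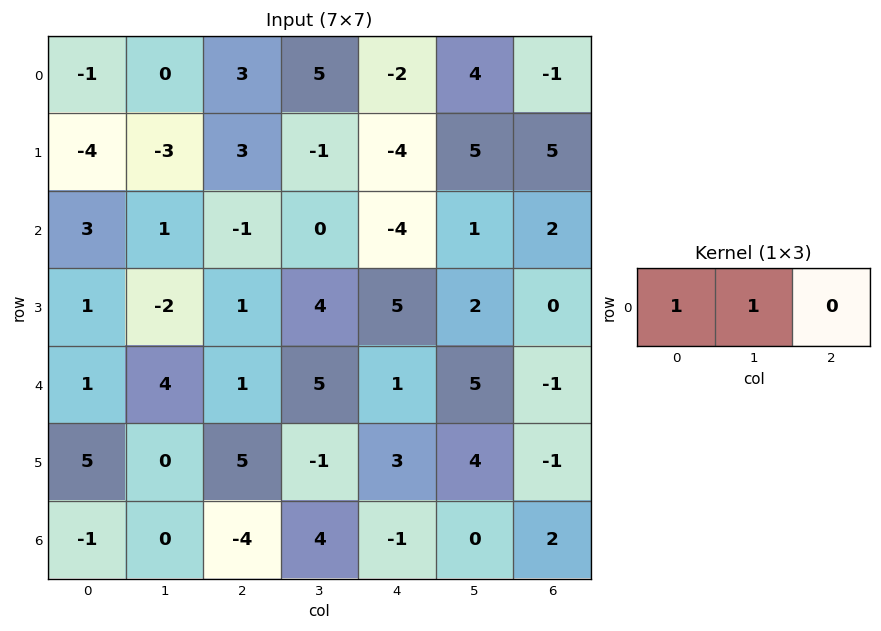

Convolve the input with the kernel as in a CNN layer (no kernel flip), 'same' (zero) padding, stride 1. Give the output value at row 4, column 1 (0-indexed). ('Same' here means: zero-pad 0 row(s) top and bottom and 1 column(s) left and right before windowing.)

The receptive field on the zero-padded input at this output position is [1 4 1]. Elementwise product with the kernel and sum: 1·1 + 4·1.

5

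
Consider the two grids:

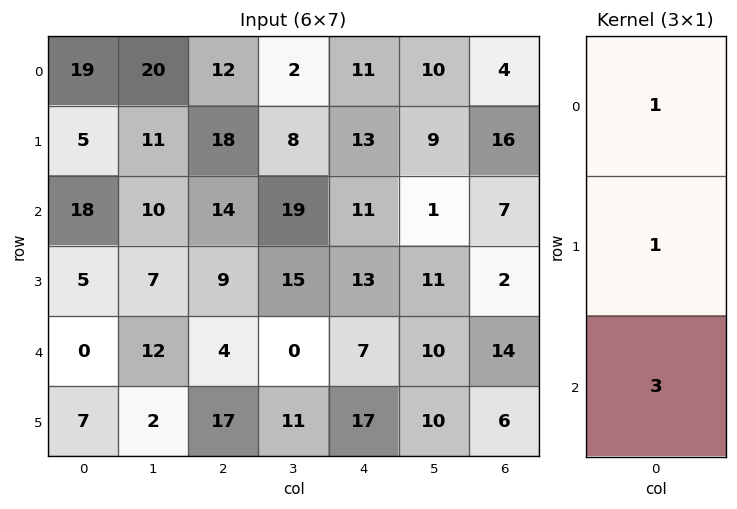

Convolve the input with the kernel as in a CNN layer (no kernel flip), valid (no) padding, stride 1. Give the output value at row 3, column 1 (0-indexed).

25

The receptive field on the input at this output position is [7 / 12 / 2]. Elementwise product with the kernel and sum: 7·1 + 12·1 + 2·3.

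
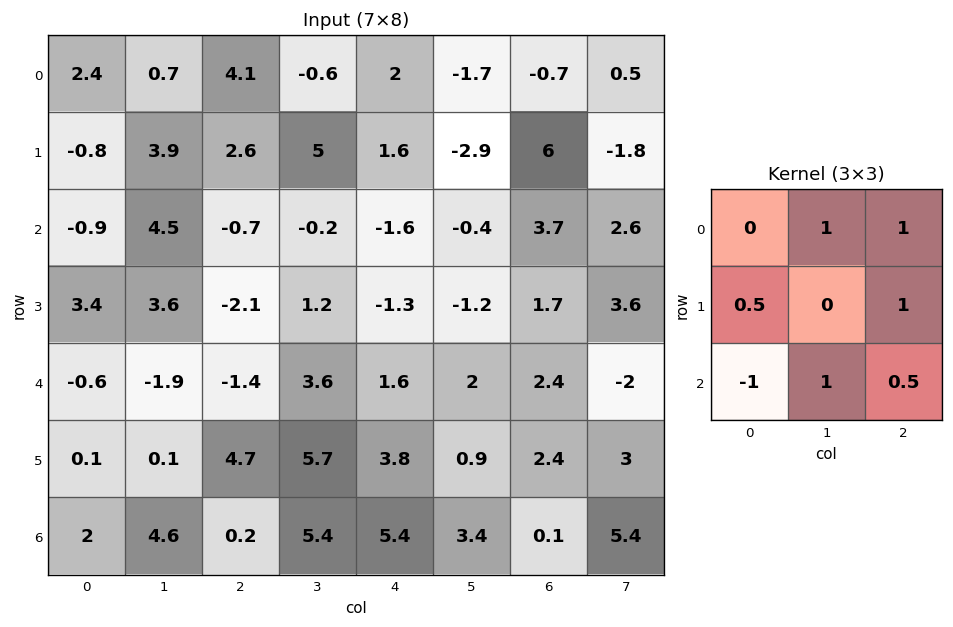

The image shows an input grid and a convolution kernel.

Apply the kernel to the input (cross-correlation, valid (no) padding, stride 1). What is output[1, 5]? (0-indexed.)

11.3

The receptive field on the input at this output position is [-2.9 6 -1.8 / -0.4 3.7 2.6 / -1.2 1.7 3.6]. Elementwise product with the kernel and sum: 6·1 + -1.8·1 + -0.4·0.5 + 2.6·1 + -1.2·-1 + 1.7·1 + 3.6·0.5.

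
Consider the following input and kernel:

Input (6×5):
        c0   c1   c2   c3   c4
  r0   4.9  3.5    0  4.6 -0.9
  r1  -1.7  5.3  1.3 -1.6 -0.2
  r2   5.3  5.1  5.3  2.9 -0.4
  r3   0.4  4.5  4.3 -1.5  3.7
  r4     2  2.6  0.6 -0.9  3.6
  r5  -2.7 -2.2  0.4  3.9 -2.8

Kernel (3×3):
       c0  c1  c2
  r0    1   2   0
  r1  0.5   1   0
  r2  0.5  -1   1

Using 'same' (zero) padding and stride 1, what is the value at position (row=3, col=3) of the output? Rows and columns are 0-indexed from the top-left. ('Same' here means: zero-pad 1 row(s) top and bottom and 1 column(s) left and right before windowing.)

The receptive field on the zero-padded input at this output position is [5.3 2.9 -0.4 / 4.3 -1.5 3.7 / 0.6 -0.9 3.6]. Elementwise product with the kernel and sum: 5.3·1 + 2.9·2 + 4.3·0.5 + -1.5·1 + 0.6·0.5 + -0.9·-1 + 3.6·1.

16.55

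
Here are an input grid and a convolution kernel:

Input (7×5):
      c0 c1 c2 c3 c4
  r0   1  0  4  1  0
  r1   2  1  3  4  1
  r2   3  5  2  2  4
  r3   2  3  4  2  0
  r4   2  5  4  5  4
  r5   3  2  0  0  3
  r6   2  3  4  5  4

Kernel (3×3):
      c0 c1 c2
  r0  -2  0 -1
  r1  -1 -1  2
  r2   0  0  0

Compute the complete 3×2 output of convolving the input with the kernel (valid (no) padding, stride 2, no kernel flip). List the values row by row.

Output[0,0]: The receptive field on the input at this output position is [1 0 4 / 2 1 3 / 3 5 2]. Elementwise product with the kernel and sum: 1·-2 + 4·-1 + 2·-1 + 1·-1 + 3·2.
Output[0,1]: The receptive field on the input at this output position is [4 1 0 / 3 4 1 / 2 2 4]. Elementwise product with the kernel and sum: 4·-2 + 0·-1 + 3·-1 + 4·-1 + 1·2.

-3 -13
-5 -14
-13 -6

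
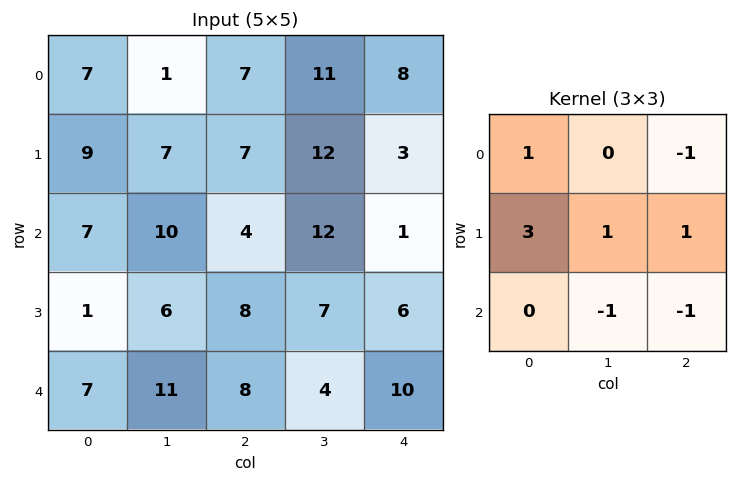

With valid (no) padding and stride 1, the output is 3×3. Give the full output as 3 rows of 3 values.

27 14 22
23 26 16
1 19 26

Output[0,0]: The receptive field on the input at this output position is [7 1 7 / 9 7 7 / 7 10 4]. Elementwise product with the kernel and sum: 7·1 + 7·-1 + 9·3 + 7·1 + 7·1 + 10·-1 + 4·-1.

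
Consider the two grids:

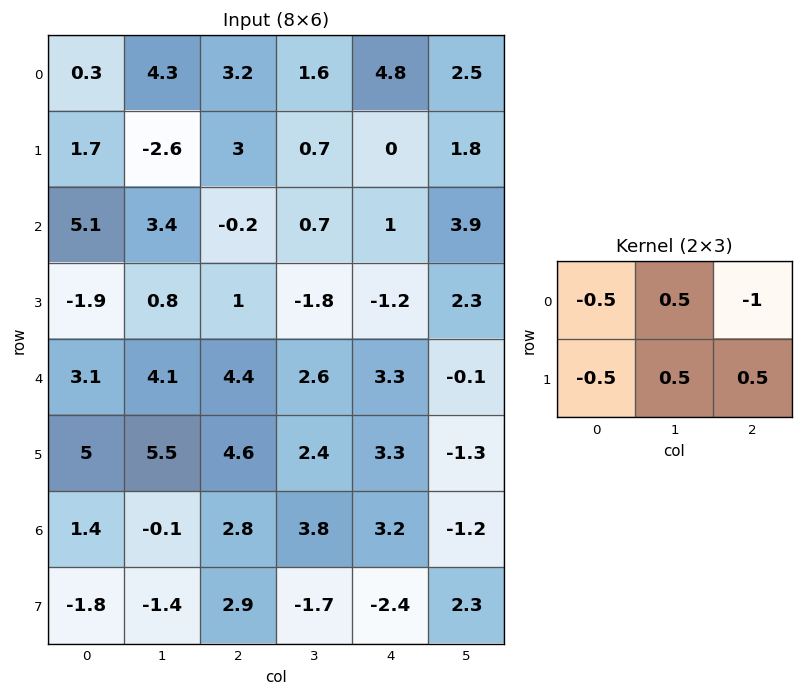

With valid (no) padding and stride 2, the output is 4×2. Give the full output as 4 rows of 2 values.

Output[0,0]: The receptive field on the input at this output position is [0.3 4.3 3.2 / 1.7 -2.6 3]. Elementwise product with the kernel and sum: 0.3·-0.5 + 4.3·0.5 + 3.2·-1 + 1.7·-0.5 + -2.6·0.5 + 3·0.5.
Output[0,1]: The receptive field on the input at this output position is [3.2 1.6 4.8 / 3 0.7 0]. Elementwise product with the kernel and sum: 3.2·-0.5 + 1.6·0.5 + 4.8·-1 + 3·-0.5 + 0.7·0.5 + 0·0.5.

-1.85 -6.75
1.2 -2.55
-1.35 -3.65
-1.9 -6.2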